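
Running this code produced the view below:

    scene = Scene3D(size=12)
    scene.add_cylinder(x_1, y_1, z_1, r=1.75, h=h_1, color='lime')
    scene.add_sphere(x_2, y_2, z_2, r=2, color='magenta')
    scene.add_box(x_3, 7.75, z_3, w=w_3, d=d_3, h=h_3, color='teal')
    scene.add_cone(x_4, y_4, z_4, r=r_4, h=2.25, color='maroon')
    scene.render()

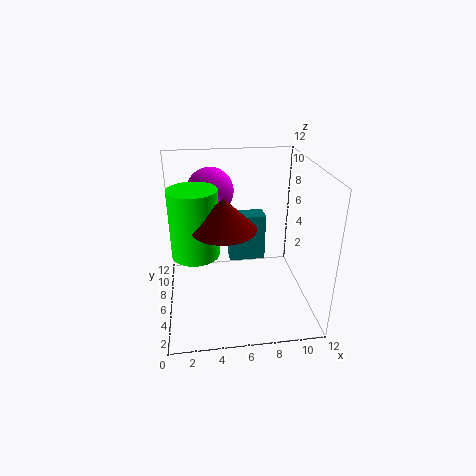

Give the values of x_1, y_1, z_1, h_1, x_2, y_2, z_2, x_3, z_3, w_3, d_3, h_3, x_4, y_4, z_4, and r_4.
x_1 = 2.5; y_1 = 3.5; z_1 = 6.25; h_1 = 5; x_2 = 4; y_2 = 8.75; z_2 = 9.25; x_3 = 5.5; z_3 = 2.75; w_3 = 3.25; d_3 = 1.75; h_3 = 4.25; x_4 = 4.5; y_4 = 2.25; z_4 = 8.75; r_4 = 2.25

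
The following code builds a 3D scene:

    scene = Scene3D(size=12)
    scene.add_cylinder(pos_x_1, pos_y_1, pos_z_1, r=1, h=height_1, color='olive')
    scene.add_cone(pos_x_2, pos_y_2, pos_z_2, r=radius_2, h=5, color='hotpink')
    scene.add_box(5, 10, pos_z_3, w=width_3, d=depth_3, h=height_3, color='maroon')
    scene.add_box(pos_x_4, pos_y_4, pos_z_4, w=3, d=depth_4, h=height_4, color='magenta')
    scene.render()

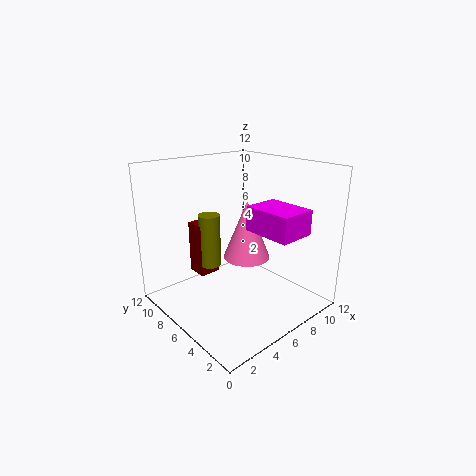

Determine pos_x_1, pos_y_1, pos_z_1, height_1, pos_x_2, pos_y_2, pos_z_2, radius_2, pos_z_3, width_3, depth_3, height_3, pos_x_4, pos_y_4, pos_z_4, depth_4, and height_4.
pos_x_1 = 6
pos_y_1 = 10
pos_z_1 = 2
height_1 = 5
pos_x_2 = 7
pos_y_2 = 6
pos_z_2 = 4
radius_2 = 2
pos_z_3 = 1
width_3 = 2
depth_3 = 2
height_3 = 5
pos_x_4 = 6
pos_y_4 = 1
pos_z_4 = 7
depth_4 = 4
height_4 = 2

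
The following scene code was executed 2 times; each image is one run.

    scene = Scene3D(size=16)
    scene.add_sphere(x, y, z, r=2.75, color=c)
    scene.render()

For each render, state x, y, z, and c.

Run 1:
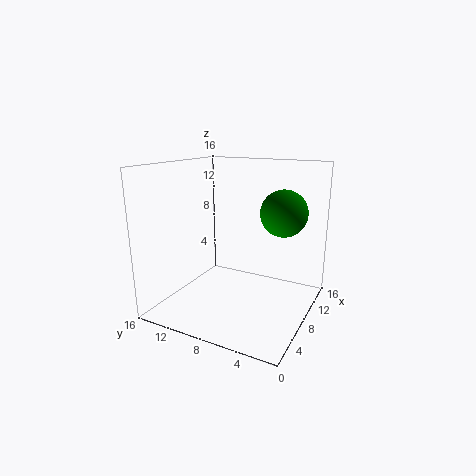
x = 12.25, y = 4.25, z = 10.25, c = 'green'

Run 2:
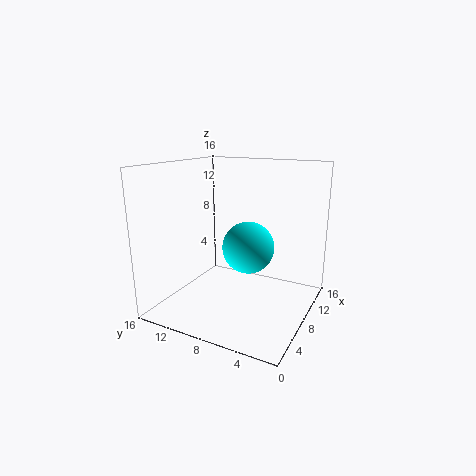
x = 7, y = 6.25, z = 7.5, c = 'cyan'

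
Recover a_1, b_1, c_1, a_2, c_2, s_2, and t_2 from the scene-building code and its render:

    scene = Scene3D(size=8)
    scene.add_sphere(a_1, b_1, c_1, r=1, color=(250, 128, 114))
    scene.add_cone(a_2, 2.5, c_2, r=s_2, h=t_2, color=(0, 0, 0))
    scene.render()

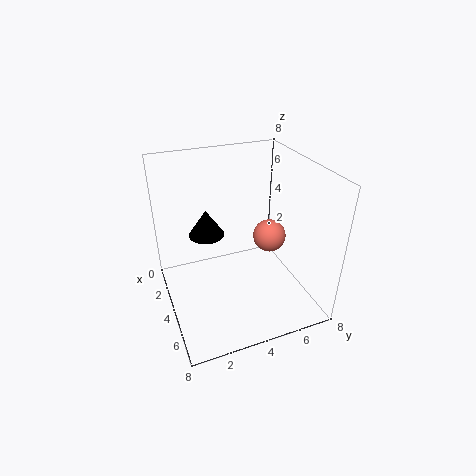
a_1 = 3
b_1 = 6.5
c_1 = 3
a_2 = 3
c_2 = 4
s_2 = 1
t_2 = 1.5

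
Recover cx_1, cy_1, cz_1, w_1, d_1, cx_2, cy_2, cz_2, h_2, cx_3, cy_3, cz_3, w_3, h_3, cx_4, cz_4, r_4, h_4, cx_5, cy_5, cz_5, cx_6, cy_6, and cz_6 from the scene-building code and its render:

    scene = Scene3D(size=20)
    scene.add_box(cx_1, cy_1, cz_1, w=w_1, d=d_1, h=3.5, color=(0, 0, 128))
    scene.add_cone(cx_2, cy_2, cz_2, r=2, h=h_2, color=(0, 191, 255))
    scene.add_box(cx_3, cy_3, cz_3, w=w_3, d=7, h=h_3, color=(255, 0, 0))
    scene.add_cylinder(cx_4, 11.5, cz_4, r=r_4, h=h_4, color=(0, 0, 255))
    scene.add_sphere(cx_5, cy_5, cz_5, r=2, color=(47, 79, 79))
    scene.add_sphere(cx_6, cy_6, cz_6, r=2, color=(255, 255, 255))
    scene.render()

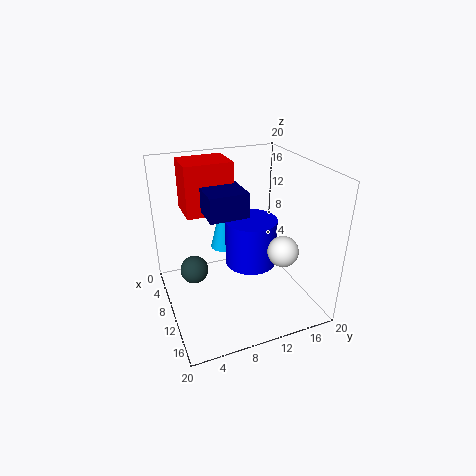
cx_1 = 4; cy_1 = 6; cz_1 = 13; w_1 = 6.5; d_1 = 5.5; cx_2 = 5.5; cy_2 = 9.5; cz_2 = 6.5; h_2 = 8; cx_3 = 0.5; cy_3 = 4; cz_3 = 12; w_3 = 5.5; h_3 = 7.5; cx_4 = 11; cz_4 = 6.5; r_4 = 3.5; h_4 = 6.5; cx_5 = 8; cy_5 = 4; cz_5 = 5; cx_6 = 15.5; cy_6 = 14; cz_6 = 10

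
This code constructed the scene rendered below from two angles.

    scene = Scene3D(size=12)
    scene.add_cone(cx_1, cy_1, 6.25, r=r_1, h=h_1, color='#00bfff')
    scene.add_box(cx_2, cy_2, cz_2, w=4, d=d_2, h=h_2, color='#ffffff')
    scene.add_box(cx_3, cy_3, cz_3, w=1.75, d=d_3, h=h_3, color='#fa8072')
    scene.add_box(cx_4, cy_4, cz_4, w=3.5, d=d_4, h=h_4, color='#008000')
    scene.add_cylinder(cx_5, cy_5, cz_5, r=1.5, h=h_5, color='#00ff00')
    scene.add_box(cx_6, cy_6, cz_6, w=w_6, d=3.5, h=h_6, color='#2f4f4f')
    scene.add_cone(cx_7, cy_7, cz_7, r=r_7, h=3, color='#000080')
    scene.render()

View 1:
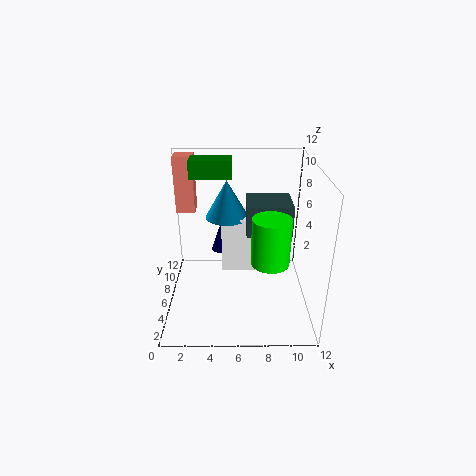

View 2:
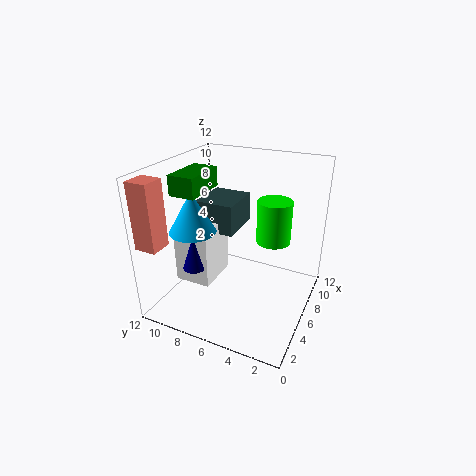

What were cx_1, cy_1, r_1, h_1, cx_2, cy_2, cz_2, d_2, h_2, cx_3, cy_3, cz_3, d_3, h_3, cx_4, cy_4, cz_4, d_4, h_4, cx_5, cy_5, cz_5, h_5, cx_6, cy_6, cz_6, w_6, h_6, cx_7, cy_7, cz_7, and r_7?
cx_1 = 5
cy_1 = 9.75
r_1 = 2
h_1 = 3.5
cx_2 = 4.5
cy_2 = 8.25
cz_2 = 1.25
d_2 = 3.25
h_2 = 5.25
cx_3 = 0.25
cy_3 = 10
cz_3 = 6.5
d_3 = 1.75
h_3 = 5.25
cx_4 = 2
cy_4 = 7.5
cz_4 = 10.5
d_4 = 2
h_4 = 1.5
cx_5 = 8.5
cy_5 = 3.75
cz_5 = 5
h_5 = 3.75
cx_6 = 6.75
cy_6 = 7
cz_6 = 5.5
w_6 = 4
h_6 = 2.75
cx_7 = 4.5
cy_7 = 9.5
cz_7 = 3
r_7 = 1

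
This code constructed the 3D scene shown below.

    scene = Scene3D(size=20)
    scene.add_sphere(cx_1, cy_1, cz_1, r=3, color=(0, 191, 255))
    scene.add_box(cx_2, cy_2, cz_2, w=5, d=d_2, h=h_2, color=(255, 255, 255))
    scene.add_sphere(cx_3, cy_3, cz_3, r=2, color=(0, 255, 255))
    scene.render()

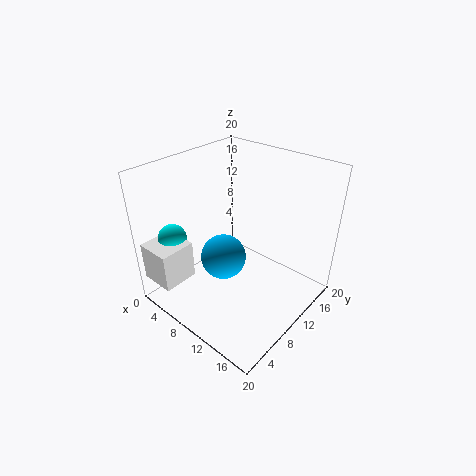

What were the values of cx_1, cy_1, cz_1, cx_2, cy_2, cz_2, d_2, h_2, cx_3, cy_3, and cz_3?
cx_1 = 10; cy_1 = 7; cz_1 = 8.5; cx_2 = 0.5; cy_2 = 0.5; cz_2 = 4; d_2 = 5; h_2 = 5.5; cx_3 = 2.5; cy_3 = 4.5; cz_3 = 9.5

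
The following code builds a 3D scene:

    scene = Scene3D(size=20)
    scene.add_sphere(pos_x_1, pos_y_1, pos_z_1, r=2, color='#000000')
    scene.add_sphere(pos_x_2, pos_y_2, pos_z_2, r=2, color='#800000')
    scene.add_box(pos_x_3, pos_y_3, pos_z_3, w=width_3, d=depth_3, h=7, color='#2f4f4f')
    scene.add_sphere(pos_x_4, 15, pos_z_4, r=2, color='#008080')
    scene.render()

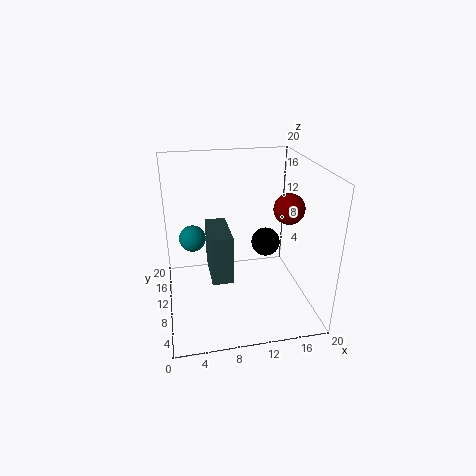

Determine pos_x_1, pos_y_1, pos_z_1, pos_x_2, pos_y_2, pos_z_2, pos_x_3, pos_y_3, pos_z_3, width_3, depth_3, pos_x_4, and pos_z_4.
pos_x_1 = 14
pos_y_1 = 10
pos_z_1 = 9
pos_x_2 = 16
pos_y_2 = 7
pos_z_2 = 15
pos_x_3 = 6
pos_y_3 = 8
pos_z_3 = 4
width_3 = 3
depth_3 = 7
pos_x_4 = 4
pos_z_4 = 8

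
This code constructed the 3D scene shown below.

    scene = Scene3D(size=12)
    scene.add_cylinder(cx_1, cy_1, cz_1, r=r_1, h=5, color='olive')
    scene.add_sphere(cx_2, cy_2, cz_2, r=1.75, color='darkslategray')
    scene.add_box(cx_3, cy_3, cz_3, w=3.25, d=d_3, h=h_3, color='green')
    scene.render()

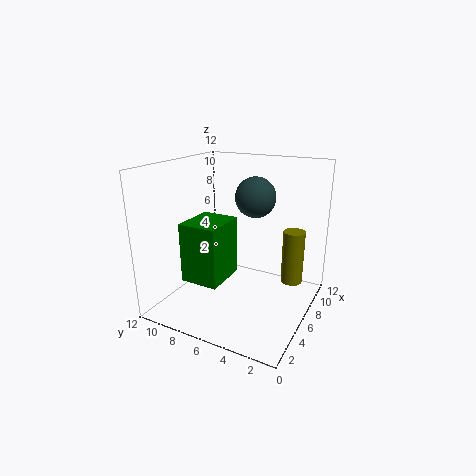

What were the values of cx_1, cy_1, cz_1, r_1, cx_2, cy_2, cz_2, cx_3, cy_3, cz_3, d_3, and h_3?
cx_1 = 10.25, cy_1 = 2.5, cz_1 = 0.75, r_1 = 1, cx_2 = 8.25, cy_2 = 5.5, cz_2 = 9, cx_3 = 0.25, cy_3 = 4.75, cz_3 = 4.5, d_3 = 2.75, h_3 = 4.25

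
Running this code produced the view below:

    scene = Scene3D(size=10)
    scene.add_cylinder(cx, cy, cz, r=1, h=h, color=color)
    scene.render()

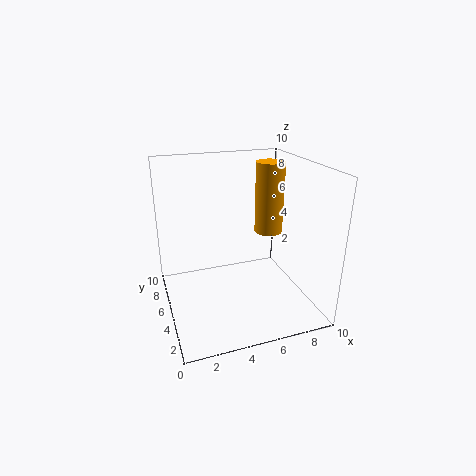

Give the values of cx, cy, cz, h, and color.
cx = 7.5
cy = 5.5
cz = 5
h = 5
color = 'orange'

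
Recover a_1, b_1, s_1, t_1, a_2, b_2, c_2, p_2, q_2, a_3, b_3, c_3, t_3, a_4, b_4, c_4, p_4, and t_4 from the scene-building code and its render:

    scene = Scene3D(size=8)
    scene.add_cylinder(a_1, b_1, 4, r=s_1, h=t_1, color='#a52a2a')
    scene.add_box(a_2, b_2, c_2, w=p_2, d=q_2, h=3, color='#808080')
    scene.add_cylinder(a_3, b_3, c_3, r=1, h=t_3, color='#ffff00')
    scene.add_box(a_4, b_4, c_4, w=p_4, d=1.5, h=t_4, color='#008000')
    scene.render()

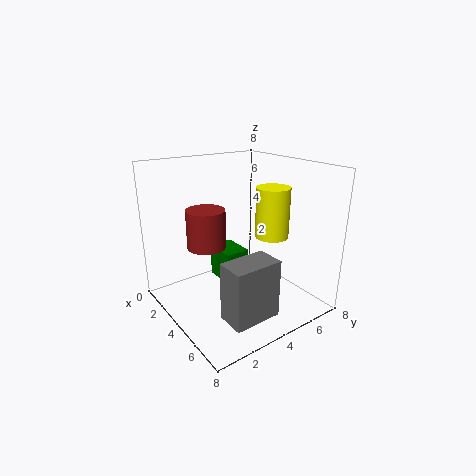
a_1 = 4
b_1 = 2
s_1 = 1
t_1 = 2
a_2 = 6
b_2 = 1.5
c_2 = 1
p_2 = 1.5
q_2 = 2.5
a_3 = 4
b_3 = 6.5
c_3 = 3.5
t_3 = 3
a_4 = 1
b_4 = 4
c_4 = 0.5
p_4 = 2
t_4 = 2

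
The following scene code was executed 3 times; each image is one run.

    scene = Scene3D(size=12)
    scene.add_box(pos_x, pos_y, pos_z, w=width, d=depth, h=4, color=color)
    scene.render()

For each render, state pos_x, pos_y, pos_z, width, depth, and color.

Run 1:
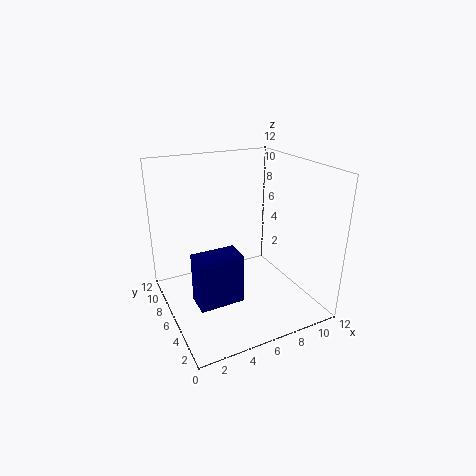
pos_x = 1.5, pos_y = 3, pos_z = 2, width = 3.5, depth = 2, color = 'navy'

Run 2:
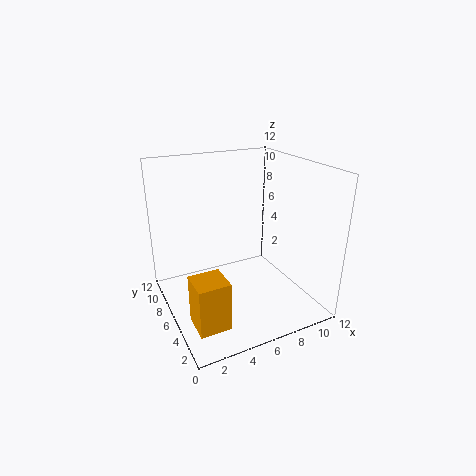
pos_x = 1, pos_y = 2, pos_z = 0.5, width = 2.5, depth = 2.5, color = 'orange'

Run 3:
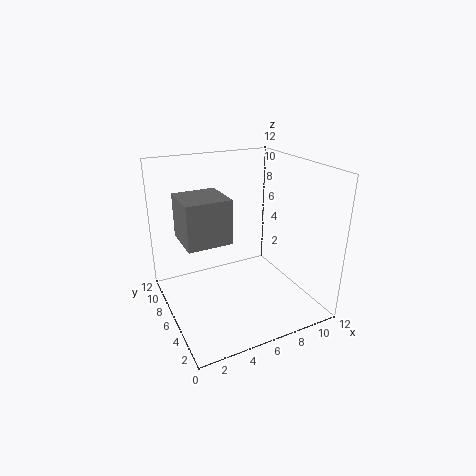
pos_x = 2, pos_y = 7, pos_z = 5, width = 4, depth = 4, color = 'gray'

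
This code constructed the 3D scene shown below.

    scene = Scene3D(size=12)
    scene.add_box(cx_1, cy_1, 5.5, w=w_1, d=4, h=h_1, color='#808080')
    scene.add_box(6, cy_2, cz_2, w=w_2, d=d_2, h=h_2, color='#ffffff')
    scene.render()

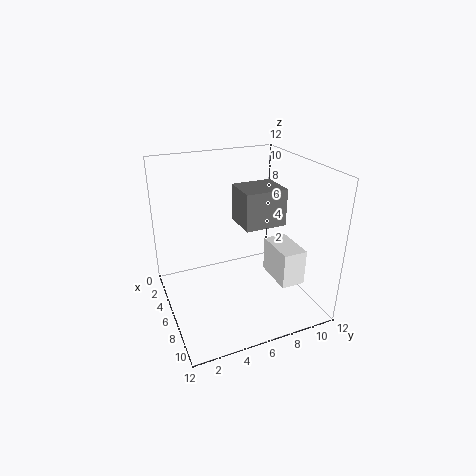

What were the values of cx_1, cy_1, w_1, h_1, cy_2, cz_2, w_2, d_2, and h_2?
cx_1 = 1, cy_1 = 7.5, w_1 = 3.5, h_1 = 3.5, cy_2 = 8.5, cz_2 = 2.5, w_2 = 3.5, d_2 = 2, h_2 = 3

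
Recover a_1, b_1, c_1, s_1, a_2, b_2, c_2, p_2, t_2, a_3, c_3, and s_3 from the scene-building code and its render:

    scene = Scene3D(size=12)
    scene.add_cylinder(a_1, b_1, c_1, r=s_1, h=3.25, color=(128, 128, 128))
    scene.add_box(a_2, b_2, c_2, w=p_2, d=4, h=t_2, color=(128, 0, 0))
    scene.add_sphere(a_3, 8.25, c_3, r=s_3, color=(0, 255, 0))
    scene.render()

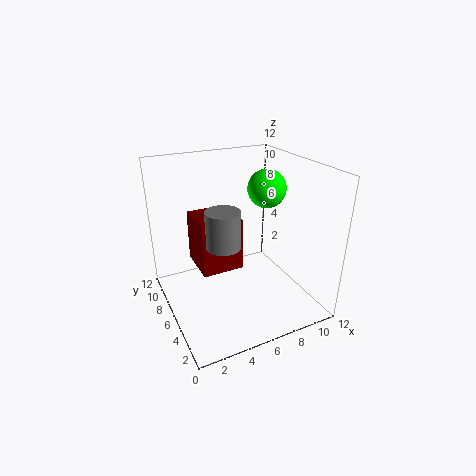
a_1 = 5
b_1 = 6.75
c_1 = 5
s_1 = 1.5
a_2 = 3.25
b_2 = 7
c_2 = 2.25
p_2 = 3.75
t_2 = 4.75
a_3 = 10
c_3 = 9
s_3 = 1.75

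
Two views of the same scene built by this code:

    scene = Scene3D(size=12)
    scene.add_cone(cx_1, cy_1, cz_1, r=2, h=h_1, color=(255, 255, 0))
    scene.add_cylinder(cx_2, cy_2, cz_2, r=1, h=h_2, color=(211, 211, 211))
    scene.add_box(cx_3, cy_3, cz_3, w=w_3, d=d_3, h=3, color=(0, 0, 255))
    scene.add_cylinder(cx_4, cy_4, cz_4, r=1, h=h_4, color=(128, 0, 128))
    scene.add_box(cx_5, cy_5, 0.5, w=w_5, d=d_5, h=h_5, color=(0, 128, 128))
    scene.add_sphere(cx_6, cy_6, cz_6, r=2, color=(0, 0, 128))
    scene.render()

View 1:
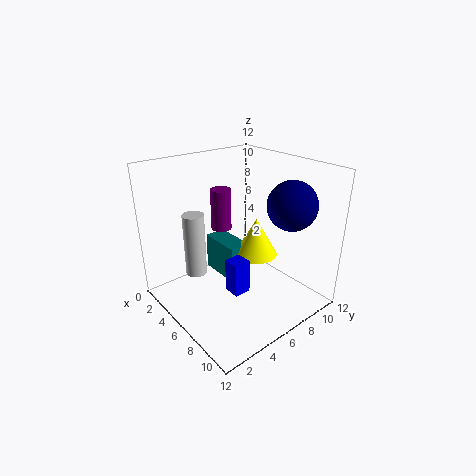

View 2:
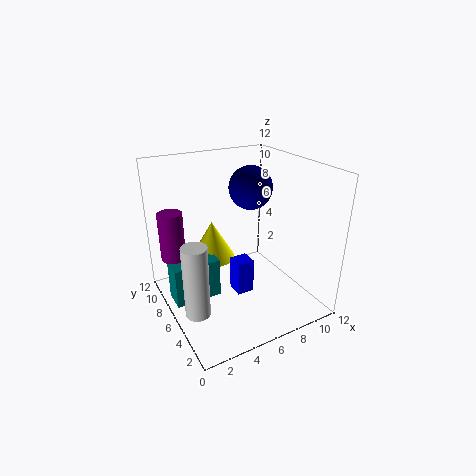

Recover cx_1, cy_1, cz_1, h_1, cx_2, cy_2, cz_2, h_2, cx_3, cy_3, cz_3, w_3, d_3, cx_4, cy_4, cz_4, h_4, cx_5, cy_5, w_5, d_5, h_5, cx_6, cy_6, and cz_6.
cx_1 = 5; cy_1 = 9; cz_1 = 3; h_1 = 3.5; cx_2 = 1.5; cy_2 = 4.5; cz_2 = 1; h_2 = 6; cx_3 = 5.5; cy_3 = 5; cz_3 = 1; w_3 = 1.5; d_3 = 1.5; cx_4 = 1; cy_4 = 8; cz_4 = 4.5; h_4 = 4; cx_5 = 0.5; cy_5 = 6.5; w_5 = 4; d_5 = 2; h_5 = 3.5; cx_6 = 9; cy_6 = 9; cz_6 = 9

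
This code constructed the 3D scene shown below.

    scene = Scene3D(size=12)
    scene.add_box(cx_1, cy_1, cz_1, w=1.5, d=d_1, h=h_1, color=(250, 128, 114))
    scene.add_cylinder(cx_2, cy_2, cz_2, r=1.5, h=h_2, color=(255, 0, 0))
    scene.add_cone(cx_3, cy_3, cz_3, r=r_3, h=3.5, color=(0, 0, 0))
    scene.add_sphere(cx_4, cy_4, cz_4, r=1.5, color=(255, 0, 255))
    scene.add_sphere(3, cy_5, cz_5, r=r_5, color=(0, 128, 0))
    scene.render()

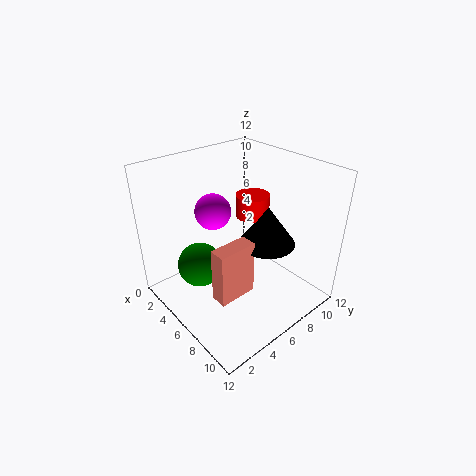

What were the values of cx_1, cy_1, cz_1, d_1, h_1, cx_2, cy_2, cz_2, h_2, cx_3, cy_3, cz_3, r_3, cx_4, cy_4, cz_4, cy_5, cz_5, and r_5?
cx_1 = 5.5, cy_1 = 3.5, cz_1 = 0.5, d_1 = 3.5, h_1 = 5, cx_2 = 4.5, cy_2 = 9, cz_2 = 6.5, h_2 = 2, cx_3 = 6.5, cy_3 = 9, cz_3 = 4.5, r_3 = 2.5, cx_4 = 4, cy_4 = 5, cz_4 = 8, cy_5 = 4, cz_5 = 2.5, r_5 = 2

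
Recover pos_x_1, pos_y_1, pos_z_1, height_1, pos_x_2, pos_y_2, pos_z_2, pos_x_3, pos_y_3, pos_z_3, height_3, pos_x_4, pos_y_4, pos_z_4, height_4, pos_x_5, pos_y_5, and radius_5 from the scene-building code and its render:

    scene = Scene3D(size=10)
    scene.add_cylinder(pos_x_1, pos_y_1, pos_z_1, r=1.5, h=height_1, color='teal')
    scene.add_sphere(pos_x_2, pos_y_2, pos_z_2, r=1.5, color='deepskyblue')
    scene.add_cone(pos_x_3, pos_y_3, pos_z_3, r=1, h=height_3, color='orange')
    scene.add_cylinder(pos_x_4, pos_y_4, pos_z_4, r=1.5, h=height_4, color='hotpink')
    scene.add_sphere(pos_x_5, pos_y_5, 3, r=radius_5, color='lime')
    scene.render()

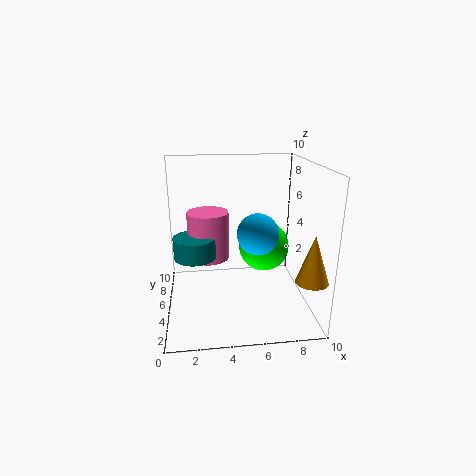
pos_x_1 = 2, pos_y_1 = 5.5, pos_z_1 = 3.5, height_1 = 1.5, pos_x_2 = 6.5, pos_y_2 = 5.5, pos_z_2 = 5, pos_x_3 = 9, pos_y_3 = 1, pos_z_3 = 3.5, height_3 = 3, pos_x_4 = 3, pos_y_4 = 6.5, pos_z_4 = 3, height_4 = 3.5, pos_x_5 = 7.5, pos_y_5 = 8, radius_5 = 2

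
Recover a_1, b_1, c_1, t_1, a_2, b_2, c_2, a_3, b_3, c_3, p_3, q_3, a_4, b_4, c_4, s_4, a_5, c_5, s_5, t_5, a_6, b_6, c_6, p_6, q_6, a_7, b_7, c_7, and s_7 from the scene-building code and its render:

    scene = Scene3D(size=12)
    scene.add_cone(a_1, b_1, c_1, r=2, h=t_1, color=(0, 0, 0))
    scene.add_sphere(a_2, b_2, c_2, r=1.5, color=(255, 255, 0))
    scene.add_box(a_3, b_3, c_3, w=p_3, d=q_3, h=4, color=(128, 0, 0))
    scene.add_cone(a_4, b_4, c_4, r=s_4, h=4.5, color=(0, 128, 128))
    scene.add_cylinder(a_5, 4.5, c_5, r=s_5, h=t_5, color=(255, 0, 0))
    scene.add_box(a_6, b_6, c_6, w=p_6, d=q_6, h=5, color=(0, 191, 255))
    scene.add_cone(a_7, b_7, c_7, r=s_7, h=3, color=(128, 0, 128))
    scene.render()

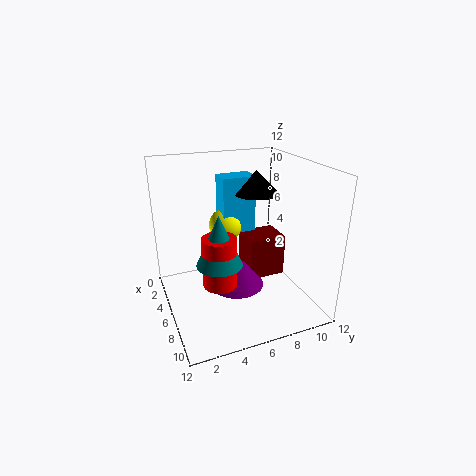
a_1 = 4; b_1 = 8.5; c_1 = 9; t_1 = 2; a_2 = 3; b_2 = 6; c_2 = 6; a_3 = 1.5; b_3 = 8; c_3 = 0.5; p_3 = 3; q_3 = 3.5; a_4 = 5.5; b_4 = 4.5; c_4 = 3.5; s_4 = 2; a_5 = 5.5; c_5 = 1.5; s_5 = 1.5; t_5 = 4.5; a_6 = 2; b_6 = 5.5; c_6 = 5.5; p_6 = 2; q_6 = 3; a_7 = 4.5; b_7 = 6.5; c_7 = 0.5; s_7 = 2.5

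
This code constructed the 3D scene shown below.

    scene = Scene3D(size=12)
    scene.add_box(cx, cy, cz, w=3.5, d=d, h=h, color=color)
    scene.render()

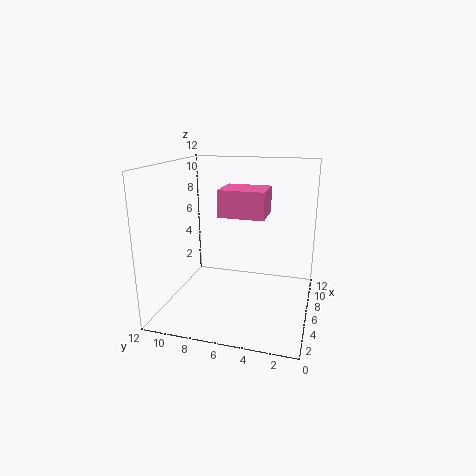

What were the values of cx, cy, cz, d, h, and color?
cx = 8
cy = 4.25
cz = 7
d = 4.25
h = 2.5
color = 'hotpink'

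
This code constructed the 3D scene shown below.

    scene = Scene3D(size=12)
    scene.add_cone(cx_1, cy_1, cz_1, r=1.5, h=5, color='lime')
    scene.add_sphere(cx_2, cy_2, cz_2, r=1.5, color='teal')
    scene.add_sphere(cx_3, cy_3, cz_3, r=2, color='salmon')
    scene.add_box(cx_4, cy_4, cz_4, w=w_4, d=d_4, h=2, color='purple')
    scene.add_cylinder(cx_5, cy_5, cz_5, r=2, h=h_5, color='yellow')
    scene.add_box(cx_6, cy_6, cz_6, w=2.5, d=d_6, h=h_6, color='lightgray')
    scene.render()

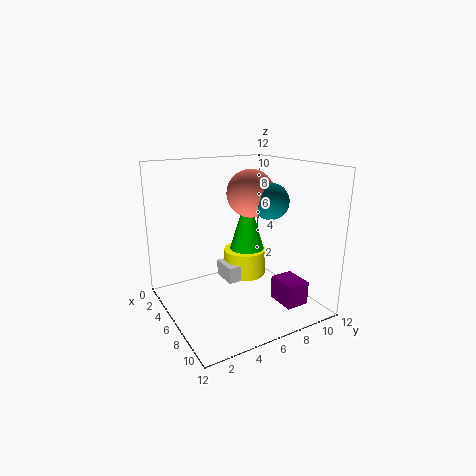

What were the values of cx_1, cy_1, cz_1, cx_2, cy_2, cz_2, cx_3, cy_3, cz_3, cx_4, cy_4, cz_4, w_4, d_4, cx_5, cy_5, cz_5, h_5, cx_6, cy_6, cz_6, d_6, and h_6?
cx_1 = 5
cy_1 = 7.5
cz_1 = 4.5
cx_2 = 7
cy_2 = 8.5
cz_2 = 9
cx_3 = 5.5
cy_3 = 7.5
cz_3 = 9.5
cx_4 = 7.5
cy_4 = 8.5
cz_4 = 0.5
w_4 = 2.5
d_4 = 2
cx_5 = 3
cy_5 = 8.5
cz_5 = 1
h_5 = 2.5
cx_6 = 2
cy_6 = 6
cz_6 = 1
d_6 = 2.5
h_6 = 1.5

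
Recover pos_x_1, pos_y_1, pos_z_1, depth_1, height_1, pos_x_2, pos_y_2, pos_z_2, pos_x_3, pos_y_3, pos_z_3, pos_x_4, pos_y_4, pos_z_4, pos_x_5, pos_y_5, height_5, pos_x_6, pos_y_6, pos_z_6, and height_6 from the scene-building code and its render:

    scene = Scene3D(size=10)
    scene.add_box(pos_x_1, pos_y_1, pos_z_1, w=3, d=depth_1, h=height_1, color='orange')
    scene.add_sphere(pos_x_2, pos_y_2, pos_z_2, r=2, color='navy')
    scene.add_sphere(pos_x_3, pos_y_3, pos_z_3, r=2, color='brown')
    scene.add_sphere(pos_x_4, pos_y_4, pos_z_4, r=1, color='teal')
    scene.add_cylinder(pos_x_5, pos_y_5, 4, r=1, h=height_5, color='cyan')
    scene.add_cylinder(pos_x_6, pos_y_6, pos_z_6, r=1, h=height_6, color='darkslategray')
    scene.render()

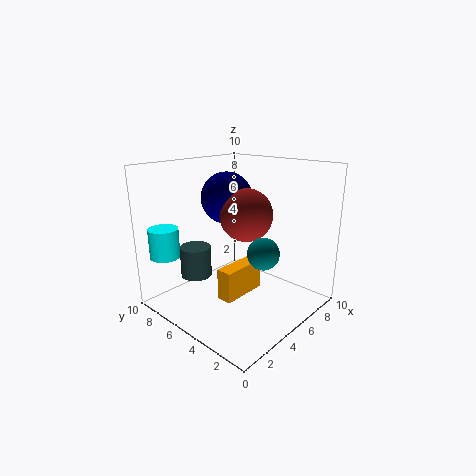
pos_x_1 = 2; pos_y_1 = 3; pos_z_1 = 2; depth_1 = 1; height_1 = 2; pos_x_2 = 7; pos_y_2 = 8; pos_z_2 = 7; pos_x_3 = 7; pos_y_3 = 6; pos_z_3 = 6; pos_x_4 = 4; pos_y_4 = 2; pos_z_4 = 5; pos_x_5 = 1; pos_y_5 = 8; height_5 = 2; pos_x_6 = 2; pos_y_6 = 6; pos_z_6 = 3; height_6 = 2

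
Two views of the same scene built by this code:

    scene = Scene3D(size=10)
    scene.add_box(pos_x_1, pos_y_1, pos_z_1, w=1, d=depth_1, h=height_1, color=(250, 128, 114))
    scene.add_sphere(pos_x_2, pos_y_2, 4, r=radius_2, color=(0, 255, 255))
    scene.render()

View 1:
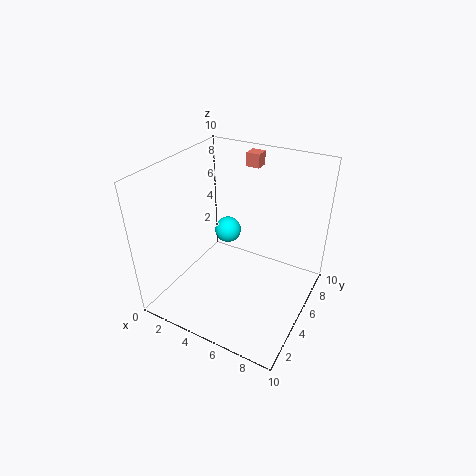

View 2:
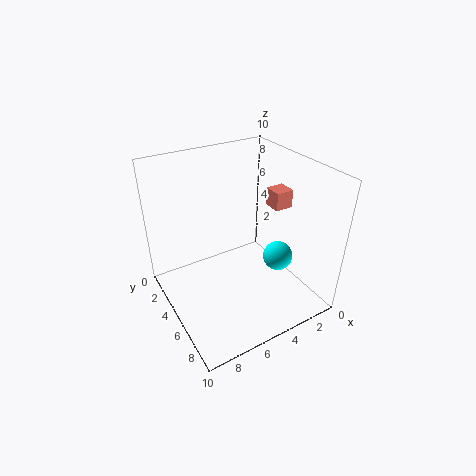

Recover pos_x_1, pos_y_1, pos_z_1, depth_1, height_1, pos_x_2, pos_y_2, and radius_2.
pos_x_1 = 4
pos_y_1 = 8
pos_z_1 = 9
depth_1 = 1
height_1 = 1
pos_x_2 = 3
pos_y_2 = 7
radius_2 = 1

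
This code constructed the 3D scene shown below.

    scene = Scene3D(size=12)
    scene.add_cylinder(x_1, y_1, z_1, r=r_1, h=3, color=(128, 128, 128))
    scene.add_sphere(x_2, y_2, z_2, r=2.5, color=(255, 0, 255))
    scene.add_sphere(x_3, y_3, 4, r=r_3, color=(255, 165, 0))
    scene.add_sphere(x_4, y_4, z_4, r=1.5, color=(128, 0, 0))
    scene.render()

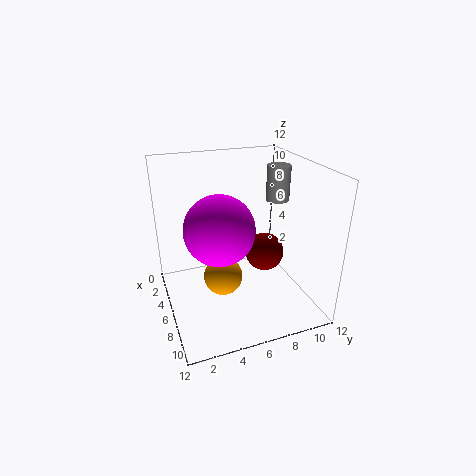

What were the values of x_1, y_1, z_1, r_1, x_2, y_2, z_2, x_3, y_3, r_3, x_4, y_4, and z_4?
x_1 = 5, y_1 = 10, z_1 = 8.5, r_1 = 1, x_2 = 9, y_2 = 3.5, z_2 = 8.5, x_3 = 8, y_3 = 4, r_3 = 1.5, x_4 = 8, y_4 = 7.5, z_4 = 5.5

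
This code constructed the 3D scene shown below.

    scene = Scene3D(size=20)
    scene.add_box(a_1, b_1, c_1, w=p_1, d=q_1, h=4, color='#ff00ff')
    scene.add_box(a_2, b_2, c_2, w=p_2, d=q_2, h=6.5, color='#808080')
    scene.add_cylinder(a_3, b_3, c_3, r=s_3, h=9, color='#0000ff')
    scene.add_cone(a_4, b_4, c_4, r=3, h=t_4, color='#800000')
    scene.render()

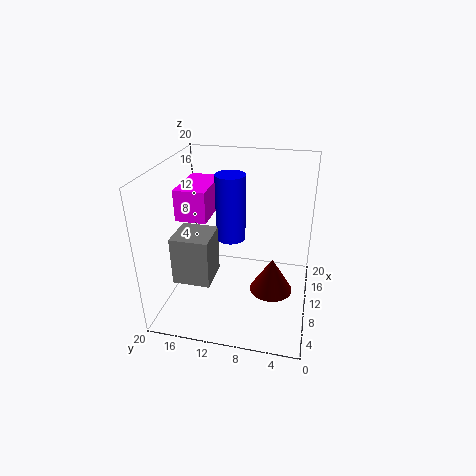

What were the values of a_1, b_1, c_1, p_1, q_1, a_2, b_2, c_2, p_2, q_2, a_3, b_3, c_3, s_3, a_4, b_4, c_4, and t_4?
a_1 = 5.5; b_1 = 13; c_1 = 14; p_1 = 7; q_1 = 4; a_2 = 4; b_2 = 12.5; c_2 = 5.5; p_2 = 5; q_2 = 5; a_3 = 10; b_3 = 11; c_3 = 10; s_3 = 2; a_4 = 9.5; b_4 = 5; c_4 = 2.5; t_4 = 5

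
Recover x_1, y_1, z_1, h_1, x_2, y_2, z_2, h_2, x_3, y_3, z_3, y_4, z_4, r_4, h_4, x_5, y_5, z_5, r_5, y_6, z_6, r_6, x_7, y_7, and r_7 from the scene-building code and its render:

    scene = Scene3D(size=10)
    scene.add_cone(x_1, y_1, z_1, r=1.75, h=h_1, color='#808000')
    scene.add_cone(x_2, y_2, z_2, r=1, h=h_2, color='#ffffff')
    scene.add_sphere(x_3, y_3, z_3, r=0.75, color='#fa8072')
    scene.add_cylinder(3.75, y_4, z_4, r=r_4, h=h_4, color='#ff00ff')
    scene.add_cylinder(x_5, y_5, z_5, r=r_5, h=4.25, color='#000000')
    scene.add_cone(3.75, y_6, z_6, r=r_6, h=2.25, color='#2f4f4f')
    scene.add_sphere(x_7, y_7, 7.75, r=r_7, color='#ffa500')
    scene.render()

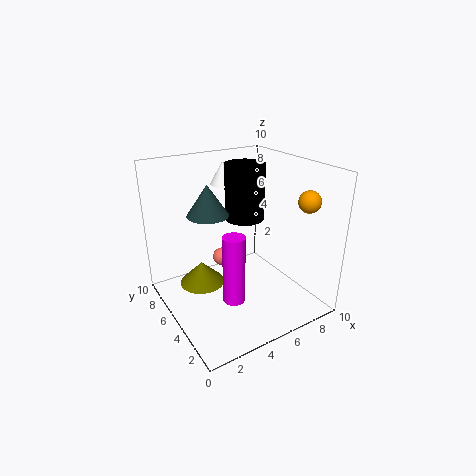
x_1 = 3.5, y_1 = 8, z_1 = 0.25, h_1 = 1.75, x_2 = 6, y_2 = 8.75, z_2 = 7.75, h_2 = 1.75, x_3 = 5.75, y_3 = 8.75, z_3 = 1.5, y_4 = 3.5, z_4 = 1.25, r_4 = 0.75, h_4 = 4.75, x_5 = 7, y_5 = 7.25, z_5 = 5.25, r_5 = 1.5, y_6 = 7, z_6 = 6.25, r_6 = 1.5, x_7 = 8.75, y_7 = 2.25, r_7 = 0.75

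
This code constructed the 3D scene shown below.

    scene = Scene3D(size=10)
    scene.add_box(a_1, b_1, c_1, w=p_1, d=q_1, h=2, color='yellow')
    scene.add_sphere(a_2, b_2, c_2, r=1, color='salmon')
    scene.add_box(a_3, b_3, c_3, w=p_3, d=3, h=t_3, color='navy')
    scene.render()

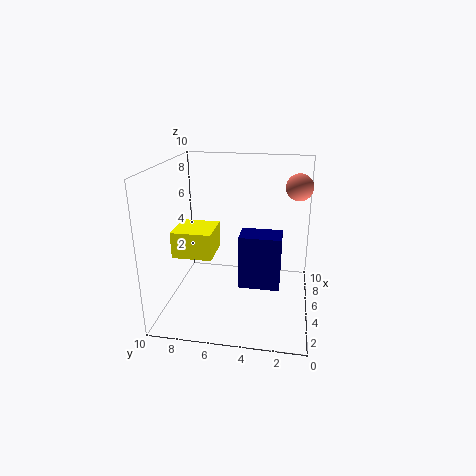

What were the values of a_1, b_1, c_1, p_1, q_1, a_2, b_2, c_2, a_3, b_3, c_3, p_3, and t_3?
a_1 = 5; b_1 = 7; c_1 = 3; p_1 = 3; q_1 = 3; a_2 = 8; b_2 = 1; c_2 = 8; a_3 = 5; b_3 = 2; c_3 = 1; p_3 = 2; t_3 = 4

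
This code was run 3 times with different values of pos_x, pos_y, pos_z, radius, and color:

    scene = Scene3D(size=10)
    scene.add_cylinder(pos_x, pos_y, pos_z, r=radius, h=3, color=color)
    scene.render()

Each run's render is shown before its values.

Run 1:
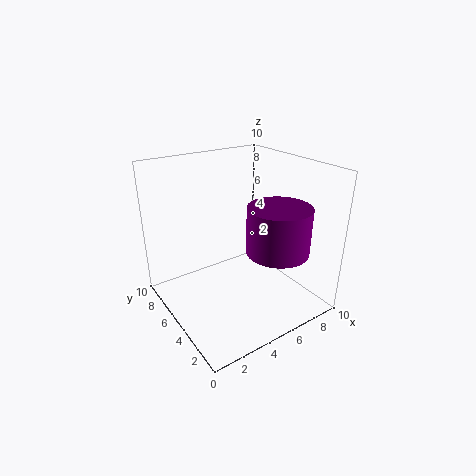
pos_x = 6, pos_y = 2, pos_z = 5, radius = 2, color = 'purple'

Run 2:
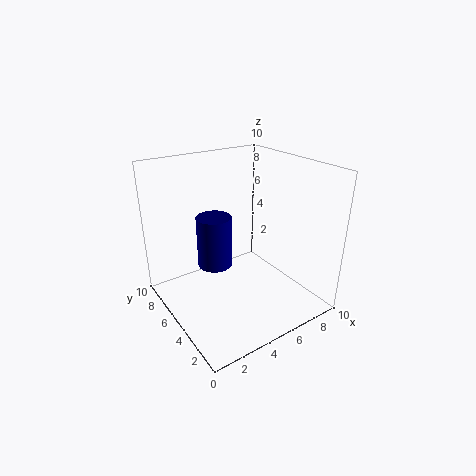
pos_x = 2, pos_y = 3, pos_z = 5, radius = 1, color = 'navy'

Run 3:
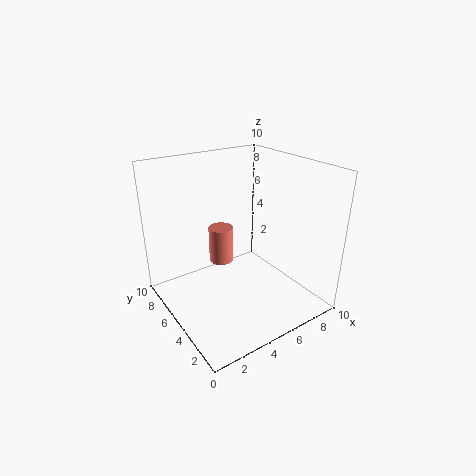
pos_x = 6, pos_y = 9, pos_z = 1, radius = 1, color = 'salmon'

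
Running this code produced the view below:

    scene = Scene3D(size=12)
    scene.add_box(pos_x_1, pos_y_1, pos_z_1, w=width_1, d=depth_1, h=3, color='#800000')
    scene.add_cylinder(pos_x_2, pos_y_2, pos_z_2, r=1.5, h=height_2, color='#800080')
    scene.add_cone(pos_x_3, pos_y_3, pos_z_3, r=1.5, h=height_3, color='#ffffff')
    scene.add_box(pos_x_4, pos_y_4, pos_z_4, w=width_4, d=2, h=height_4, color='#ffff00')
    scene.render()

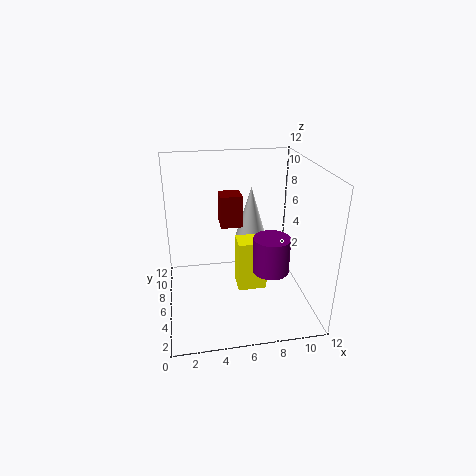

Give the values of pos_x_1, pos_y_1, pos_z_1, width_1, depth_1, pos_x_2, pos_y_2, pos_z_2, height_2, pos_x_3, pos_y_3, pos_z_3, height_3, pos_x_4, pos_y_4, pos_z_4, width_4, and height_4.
pos_x_1 = 5, pos_y_1 = 9, pos_z_1 = 5.5, width_1 = 2, depth_1 = 2, pos_x_2 = 8.5, pos_y_2 = 4.5, pos_z_2 = 3.5, height_2 = 3, pos_x_3 = 8, pos_y_3 = 10, pos_z_3 = 4, height_3 = 5, pos_x_4 = 6, pos_y_4 = 5.5, pos_z_4 = 1, width_4 = 2.5, height_4 = 4.5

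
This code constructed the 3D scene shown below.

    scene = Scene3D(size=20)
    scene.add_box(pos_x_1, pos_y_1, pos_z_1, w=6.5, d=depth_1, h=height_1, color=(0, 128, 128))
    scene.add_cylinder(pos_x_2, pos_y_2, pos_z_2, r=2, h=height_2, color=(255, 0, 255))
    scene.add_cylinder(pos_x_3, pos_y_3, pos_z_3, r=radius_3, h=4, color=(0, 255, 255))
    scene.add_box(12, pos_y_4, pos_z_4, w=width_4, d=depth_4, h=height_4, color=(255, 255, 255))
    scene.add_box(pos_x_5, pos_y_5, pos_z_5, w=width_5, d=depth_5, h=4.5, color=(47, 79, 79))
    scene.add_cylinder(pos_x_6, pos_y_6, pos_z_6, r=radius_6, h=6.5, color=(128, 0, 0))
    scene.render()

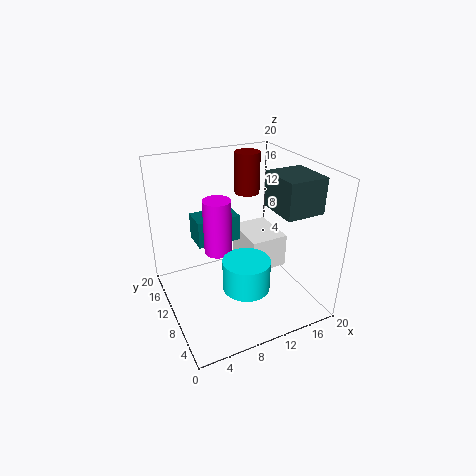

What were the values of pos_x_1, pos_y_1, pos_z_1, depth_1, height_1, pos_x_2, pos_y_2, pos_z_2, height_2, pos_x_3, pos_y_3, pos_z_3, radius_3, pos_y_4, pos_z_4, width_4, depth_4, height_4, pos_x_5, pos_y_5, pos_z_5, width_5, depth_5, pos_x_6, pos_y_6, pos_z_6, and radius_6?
pos_x_1 = 5.5, pos_y_1 = 13.5, pos_z_1 = 7.5, depth_1 = 4, height_1 = 4, pos_x_2 = 8, pos_y_2 = 12.5, pos_z_2 = 7, height_2 = 8, pos_x_3 = 8.5, pos_y_3 = 4.5, pos_z_3 = 6, radius_3 = 3, pos_y_4 = 9, pos_z_4 = 4, width_4 = 5.5, depth_4 = 7, height_4 = 5, pos_x_5 = 12.5, pos_y_5 = 2, pos_z_5 = 15.5, width_5 = 5, depth_5 = 5.5, pos_x_6 = 15.5, pos_y_6 = 18, pos_z_6 = 13, radius_6 = 2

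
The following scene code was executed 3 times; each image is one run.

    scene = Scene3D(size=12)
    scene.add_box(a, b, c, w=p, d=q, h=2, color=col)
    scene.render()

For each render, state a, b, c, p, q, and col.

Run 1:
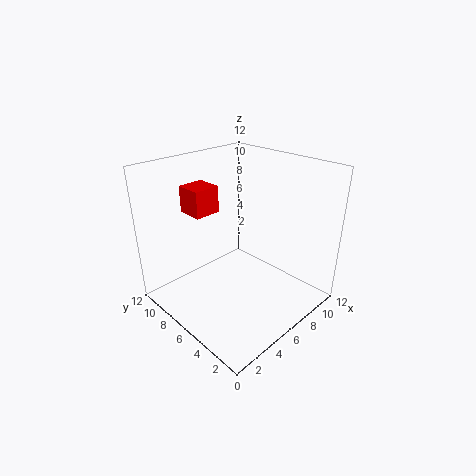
a = 2, b = 6, c = 9, p = 2, q = 2, col = 'red'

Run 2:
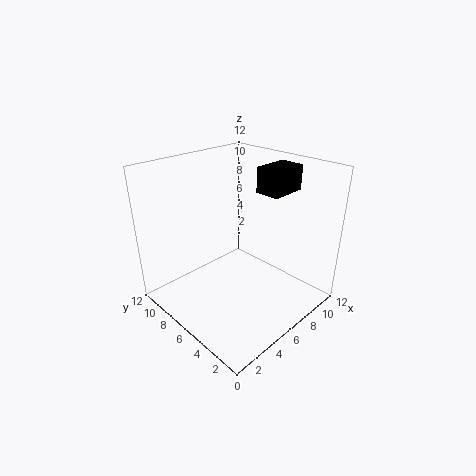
a = 7, b = 3, c = 10, p = 3, q = 2, col = 'black'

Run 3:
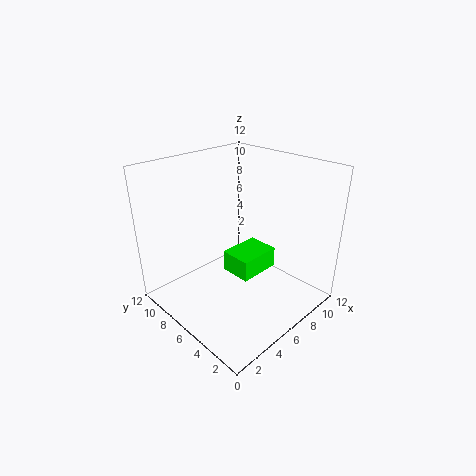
a = 7, b = 6, c = 1, p = 4, q = 3, col = 'lime'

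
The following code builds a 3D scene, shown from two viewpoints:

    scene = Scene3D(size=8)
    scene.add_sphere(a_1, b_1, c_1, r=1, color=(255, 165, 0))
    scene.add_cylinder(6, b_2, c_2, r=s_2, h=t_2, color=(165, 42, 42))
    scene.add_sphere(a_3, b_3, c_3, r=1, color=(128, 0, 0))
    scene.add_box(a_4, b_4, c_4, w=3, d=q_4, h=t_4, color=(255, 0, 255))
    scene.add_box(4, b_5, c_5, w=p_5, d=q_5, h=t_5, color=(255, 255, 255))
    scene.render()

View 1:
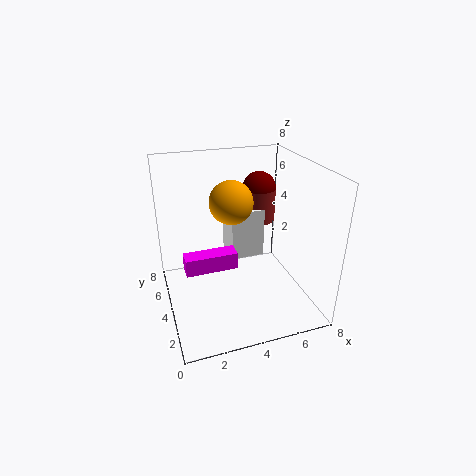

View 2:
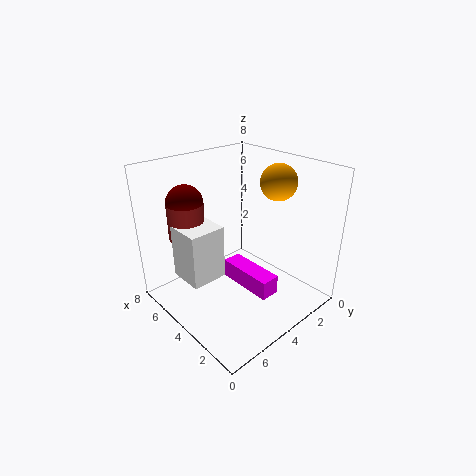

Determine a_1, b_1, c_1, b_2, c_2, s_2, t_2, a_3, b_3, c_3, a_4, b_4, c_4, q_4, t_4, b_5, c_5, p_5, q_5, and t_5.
a_1 = 3, b_1 = 2, c_1 = 7, b_2 = 6, c_2 = 4, s_2 = 1, t_2 = 2, a_3 = 6, b_3 = 6, c_3 = 6, a_4 = 1, b_4 = 4, c_4 = 2, q_4 = 1, t_4 = 1, b_5 = 5, c_5 = 2, p_5 = 2, q_5 = 2, t_5 = 3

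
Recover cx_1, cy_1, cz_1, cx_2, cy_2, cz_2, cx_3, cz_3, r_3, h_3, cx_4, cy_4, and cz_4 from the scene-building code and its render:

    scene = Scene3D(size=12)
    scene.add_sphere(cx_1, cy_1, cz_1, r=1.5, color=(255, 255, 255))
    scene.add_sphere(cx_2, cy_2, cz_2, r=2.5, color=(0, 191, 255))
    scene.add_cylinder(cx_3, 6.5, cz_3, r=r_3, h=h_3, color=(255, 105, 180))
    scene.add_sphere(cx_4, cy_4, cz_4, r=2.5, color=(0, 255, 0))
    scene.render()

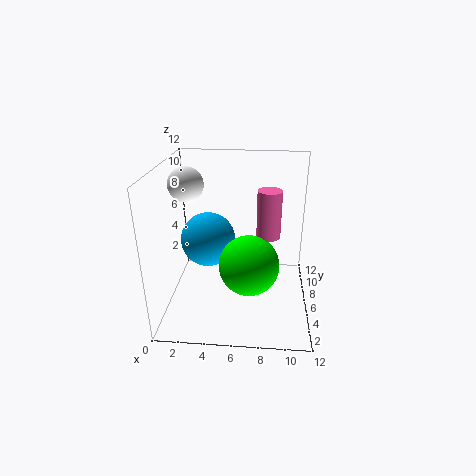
cx_1 = 1.5, cy_1 = 7.5, cz_1 = 10, cx_2 = 3, cy_2 = 8.5, cz_2 = 4.5, cx_3 = 8.5, cz_3 = 6, r_3 = 1, h_3 = 4, cx_4 = 7, cy_4 = 5, cz_4 = 4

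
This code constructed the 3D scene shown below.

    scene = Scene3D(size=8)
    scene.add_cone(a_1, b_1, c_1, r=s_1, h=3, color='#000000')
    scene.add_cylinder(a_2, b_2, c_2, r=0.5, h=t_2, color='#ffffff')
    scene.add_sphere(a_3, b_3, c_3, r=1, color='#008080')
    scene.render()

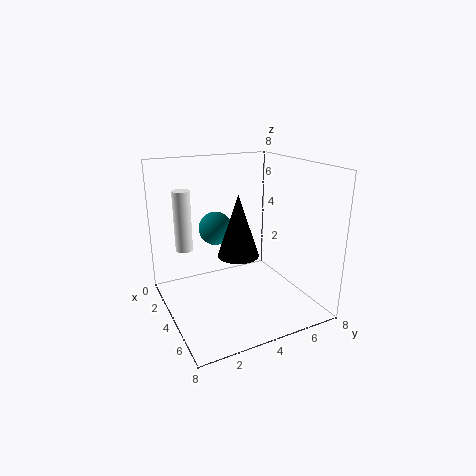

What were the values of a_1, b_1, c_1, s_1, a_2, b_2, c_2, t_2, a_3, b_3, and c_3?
a_1 = 6
b_1 = 3
c_1 = 4
s_1 = 1
a_2 = 2
b_2 = 1.5
c_2 = 3
t_2 = 3.5
a_3 = 2
b_3 = 3.5
c_3 = 4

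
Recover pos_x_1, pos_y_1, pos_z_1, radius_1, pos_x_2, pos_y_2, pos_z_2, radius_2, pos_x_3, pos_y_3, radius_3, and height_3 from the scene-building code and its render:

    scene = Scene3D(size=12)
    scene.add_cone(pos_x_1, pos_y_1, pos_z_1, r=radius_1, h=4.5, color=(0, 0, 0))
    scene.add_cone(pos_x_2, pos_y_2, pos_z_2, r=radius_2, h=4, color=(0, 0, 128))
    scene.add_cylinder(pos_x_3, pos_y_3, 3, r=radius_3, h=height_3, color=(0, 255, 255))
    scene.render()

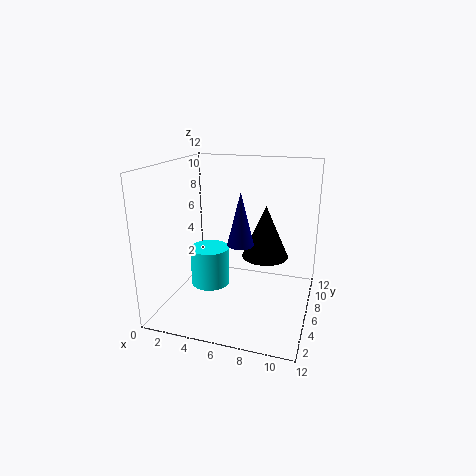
pos_x_1 = 8
pos_y_1 = 7.5
pos_z_1 = 4
radius_1 = 2
pos_x_2 = 7
pos_y_2 = 3.5
pos_z_2 = 6.5
radius_2 = 1
pos_x_3 = 4.5
pos_y_3 = 3.5
radius_3 = 1.5
height_3 = 3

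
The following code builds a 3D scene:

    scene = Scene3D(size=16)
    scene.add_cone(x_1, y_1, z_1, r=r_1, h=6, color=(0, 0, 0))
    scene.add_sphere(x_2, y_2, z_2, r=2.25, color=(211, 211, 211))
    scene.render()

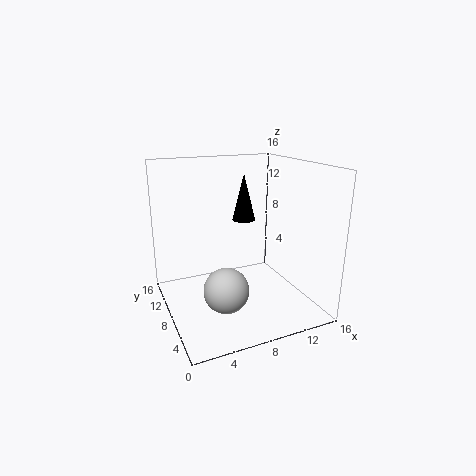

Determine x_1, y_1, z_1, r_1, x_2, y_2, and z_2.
x_1 = 11.5
y_1 = 14
z_1 = 8
r_1 = 1.5
x_2 = 4.75
y_2 = 3.5
z_2 = 4.5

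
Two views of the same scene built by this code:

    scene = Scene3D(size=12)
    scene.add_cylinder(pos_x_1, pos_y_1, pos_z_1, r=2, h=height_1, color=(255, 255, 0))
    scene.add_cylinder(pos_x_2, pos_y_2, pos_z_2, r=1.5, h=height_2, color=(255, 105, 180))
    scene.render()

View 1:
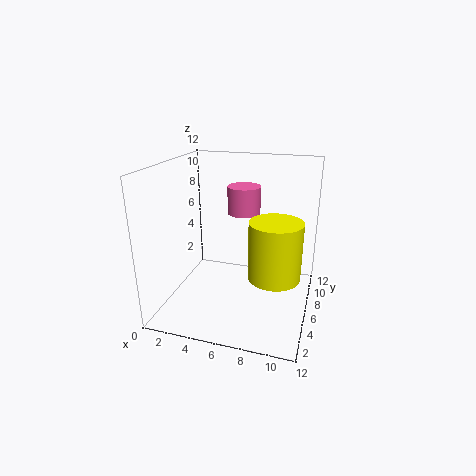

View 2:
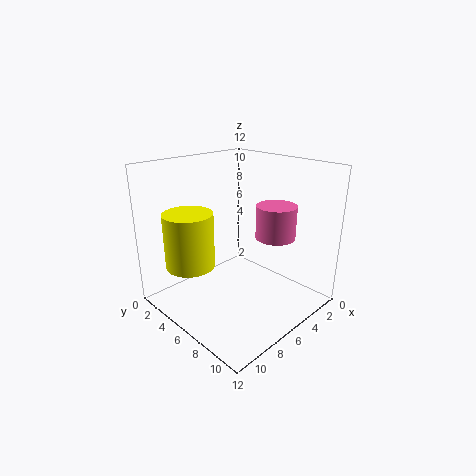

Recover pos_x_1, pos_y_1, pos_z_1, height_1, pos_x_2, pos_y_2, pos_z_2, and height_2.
pos_x_1 = 9.5
pos_y_1 = 4
pos_z_1 = 4
height_1 = 4.5
pos_x_2 = 5.5
pos_y_2 = 9.5
pos_z_2 = 7
height_2 = 2.5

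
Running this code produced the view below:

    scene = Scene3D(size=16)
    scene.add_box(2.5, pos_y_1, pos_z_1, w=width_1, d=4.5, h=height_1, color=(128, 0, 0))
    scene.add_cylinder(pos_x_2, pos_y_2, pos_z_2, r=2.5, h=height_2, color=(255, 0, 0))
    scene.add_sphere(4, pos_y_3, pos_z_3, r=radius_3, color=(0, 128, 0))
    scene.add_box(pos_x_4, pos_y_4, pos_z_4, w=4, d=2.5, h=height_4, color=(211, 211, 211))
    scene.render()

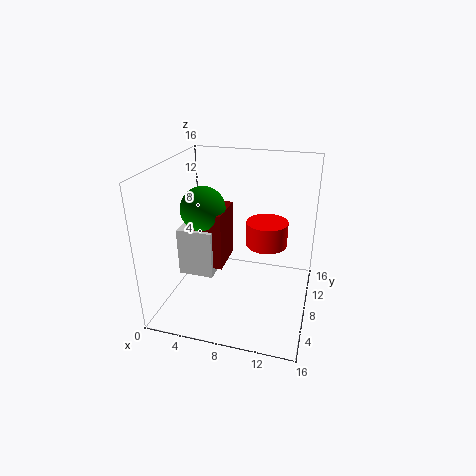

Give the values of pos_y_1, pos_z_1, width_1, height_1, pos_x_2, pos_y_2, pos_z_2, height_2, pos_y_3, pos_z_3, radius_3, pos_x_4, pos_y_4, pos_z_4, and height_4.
pos_y_1 = 6.5; pos_z_1 = 4.5; width_1 = 4; height_1 = 6.5; pos_x_2 = 10.5; pos_y_2 = 12; pos_z_2 = 5.5; height_2 = 3; pos_y_3 = 8; pos_z_3 = 11; radius_3 = 2.5; pos_x_4 = 1.5; pos_y_4 = 6; pos_z_4 = 3.5; height_4 = 5.5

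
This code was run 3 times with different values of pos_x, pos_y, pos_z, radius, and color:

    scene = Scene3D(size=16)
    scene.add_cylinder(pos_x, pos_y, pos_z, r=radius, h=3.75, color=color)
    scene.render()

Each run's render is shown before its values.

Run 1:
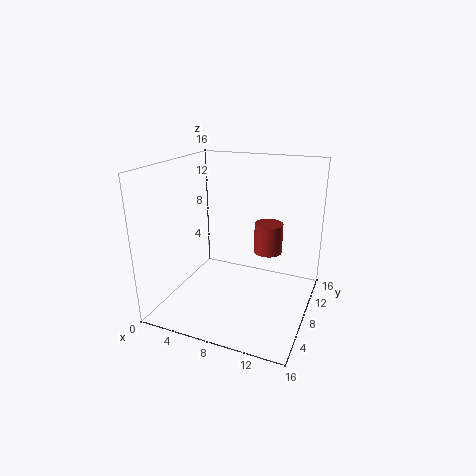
pos_x = 10, pos_y = 13, pos_z = 4.5, radius = 1.75, color = 'brown'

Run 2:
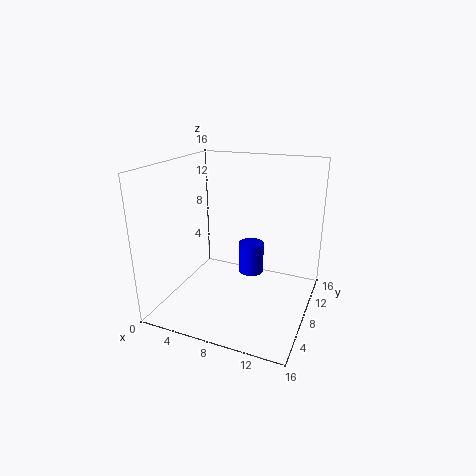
pos_x = 8.5, pos_y = 11, pos_z = 2.5, radius = 1.5, color = 'blue'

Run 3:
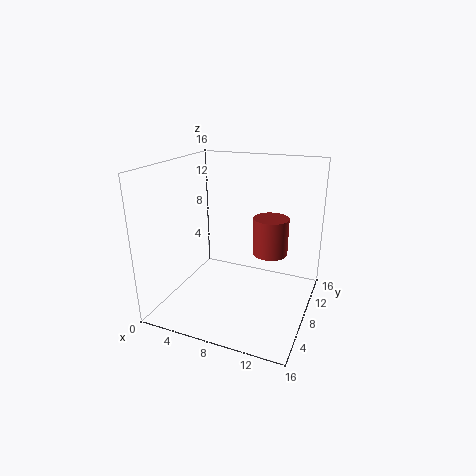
pos_x = 12.25, pos_y = 6.25, pos_z = 7.75, radius = 1.75, color = 'brown'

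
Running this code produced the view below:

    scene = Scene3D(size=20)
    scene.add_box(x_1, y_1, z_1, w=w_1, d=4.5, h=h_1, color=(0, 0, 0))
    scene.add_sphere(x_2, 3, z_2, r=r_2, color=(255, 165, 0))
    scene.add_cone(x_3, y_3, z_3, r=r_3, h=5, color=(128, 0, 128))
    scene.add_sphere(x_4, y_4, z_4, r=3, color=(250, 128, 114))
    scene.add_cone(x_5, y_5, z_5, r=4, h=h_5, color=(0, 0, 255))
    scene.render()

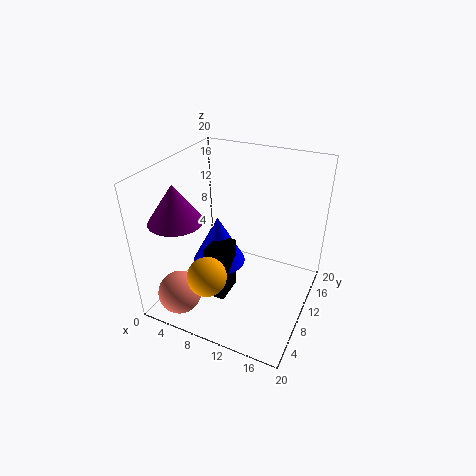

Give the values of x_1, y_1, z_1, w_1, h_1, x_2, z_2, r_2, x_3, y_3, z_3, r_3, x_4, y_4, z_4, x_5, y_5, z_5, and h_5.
x_1 = 6; y_1 = 7; z_1 = 0.5; w_1 = 3; h_1 = 8; x_2 = 9; z_2 = 8; r_2 = 2.5; x_3 = 4; y_3 = 4.5; z_3 = 14; r_3 = 3.5; x_4 = 4; y_4 = 3.5; z_4 = 3; x_5 = 6; y_5 = 11.5; z_5 = 4; h_5 = 7.5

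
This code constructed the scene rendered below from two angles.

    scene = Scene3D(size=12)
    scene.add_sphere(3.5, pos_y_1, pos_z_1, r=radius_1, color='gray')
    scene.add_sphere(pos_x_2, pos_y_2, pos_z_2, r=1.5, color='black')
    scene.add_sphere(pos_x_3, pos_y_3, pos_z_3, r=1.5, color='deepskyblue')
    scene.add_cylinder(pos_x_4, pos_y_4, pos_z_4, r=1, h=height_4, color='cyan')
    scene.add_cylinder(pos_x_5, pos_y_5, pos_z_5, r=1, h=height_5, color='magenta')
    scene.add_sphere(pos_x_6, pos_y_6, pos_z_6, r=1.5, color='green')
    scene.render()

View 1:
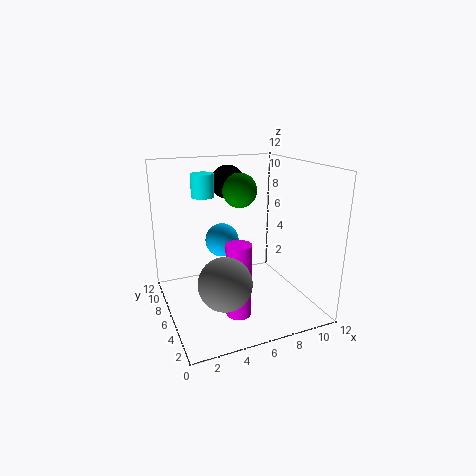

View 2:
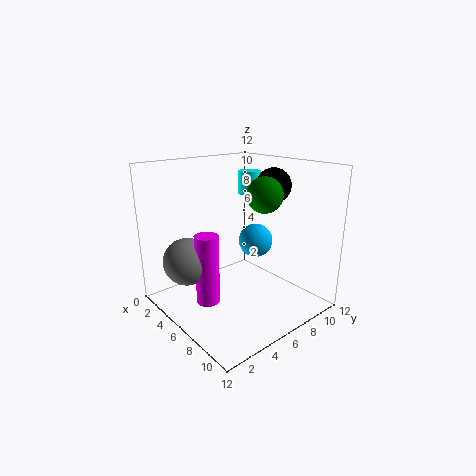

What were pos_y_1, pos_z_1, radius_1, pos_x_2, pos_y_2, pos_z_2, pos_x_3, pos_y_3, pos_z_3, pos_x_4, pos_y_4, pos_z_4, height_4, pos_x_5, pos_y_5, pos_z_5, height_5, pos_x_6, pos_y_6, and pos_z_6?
pos_y_1 = 2.5; pos_z_1 = 4; radius_1 = 2; pos_x_2 = 6.5; pos_y_2 = 9.5; pos_z_2 = 10; pos_x_3 = 5.5; pos_y_3 = 8.5; pos_z_3 = 5; pos_x_4 = 4; pos_y_4 = 9; pos_z_4 = 9; height_4 = 2; pos_x_5 = 5; pos_y_5 = 3.5; pos_z_5 = 0.5; height_5 = 6; pos_x_6 = 7; pos_y_6 = 8; pos_z_6 = 9.5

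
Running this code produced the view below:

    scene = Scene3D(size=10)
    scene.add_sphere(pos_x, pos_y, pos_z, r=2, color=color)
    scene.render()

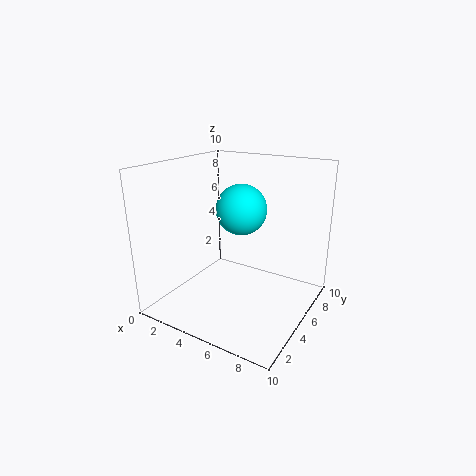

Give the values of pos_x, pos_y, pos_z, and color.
pos_x = 3.5, pos_y = 8, pos_z = 6, color = 'cyan'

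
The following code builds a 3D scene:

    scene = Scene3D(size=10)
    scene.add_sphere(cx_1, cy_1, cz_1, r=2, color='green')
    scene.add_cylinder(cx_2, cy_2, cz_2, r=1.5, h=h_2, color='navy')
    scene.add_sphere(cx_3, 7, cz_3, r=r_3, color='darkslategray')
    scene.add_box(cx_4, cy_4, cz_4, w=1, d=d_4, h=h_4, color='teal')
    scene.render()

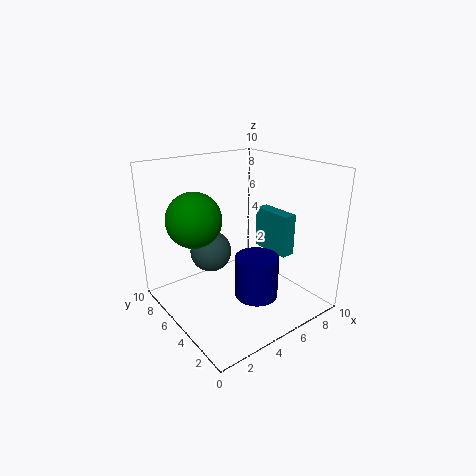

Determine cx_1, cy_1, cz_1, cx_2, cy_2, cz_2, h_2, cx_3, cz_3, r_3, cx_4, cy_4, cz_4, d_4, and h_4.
cx_1 = 3
cy_1 = 7.5
cz_1 = 6
cx_2 = 5.5
cy_2 = 3.5
cz_2 = 1
h_2 = 3
cx_3 = 4
cz_3 = 3.5
r_3 = 1.5
cx_4 = 7.5
cy_4 = 3
cz_4 = 3.5
d_4 = 3
h_4 = 3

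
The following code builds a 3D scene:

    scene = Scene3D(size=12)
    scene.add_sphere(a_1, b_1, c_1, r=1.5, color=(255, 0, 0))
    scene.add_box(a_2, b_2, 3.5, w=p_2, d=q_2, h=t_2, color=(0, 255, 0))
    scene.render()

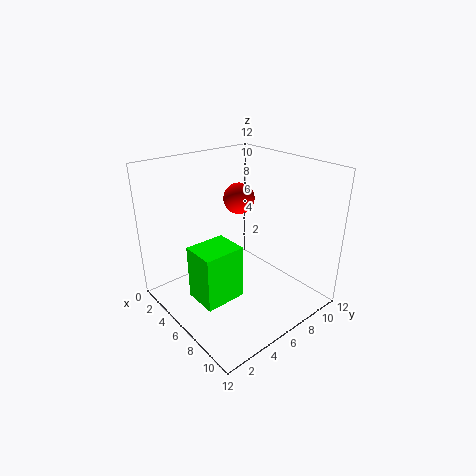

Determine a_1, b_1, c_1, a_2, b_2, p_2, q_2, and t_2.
a_1 = 2; b_1 = 9.5; c_1 = 7.5; a_2 = 7; b_2 = 0.5; p_2 = 2.5; q_2 = 3; t_2 = 4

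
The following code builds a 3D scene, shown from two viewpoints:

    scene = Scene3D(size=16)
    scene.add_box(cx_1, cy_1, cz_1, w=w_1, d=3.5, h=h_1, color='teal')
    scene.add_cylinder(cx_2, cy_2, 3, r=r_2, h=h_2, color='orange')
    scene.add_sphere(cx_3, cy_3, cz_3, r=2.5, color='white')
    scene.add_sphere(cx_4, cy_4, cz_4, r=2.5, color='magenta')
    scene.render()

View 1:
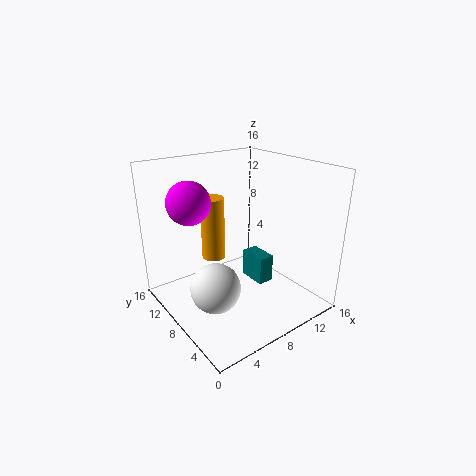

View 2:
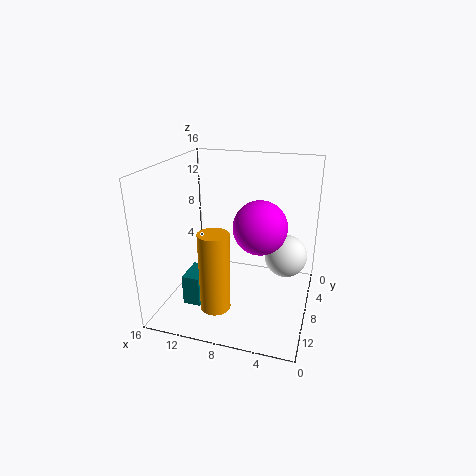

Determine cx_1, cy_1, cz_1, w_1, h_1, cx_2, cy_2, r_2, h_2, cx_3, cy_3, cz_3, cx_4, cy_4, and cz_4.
cx_1 = 11.5, cy_1 = 8, cz_1 = 0.5, w_1 = 2, h_1 = 3.5, cx_2 = 8.5, cy_2 = 14, r_2 = 1.5, h_2 = 8, cx_3 = 3, cy_3 = 5, cz_3 = 5, cx_4 = 4.5, cy_4 = 12.5, cz_4 = 11.5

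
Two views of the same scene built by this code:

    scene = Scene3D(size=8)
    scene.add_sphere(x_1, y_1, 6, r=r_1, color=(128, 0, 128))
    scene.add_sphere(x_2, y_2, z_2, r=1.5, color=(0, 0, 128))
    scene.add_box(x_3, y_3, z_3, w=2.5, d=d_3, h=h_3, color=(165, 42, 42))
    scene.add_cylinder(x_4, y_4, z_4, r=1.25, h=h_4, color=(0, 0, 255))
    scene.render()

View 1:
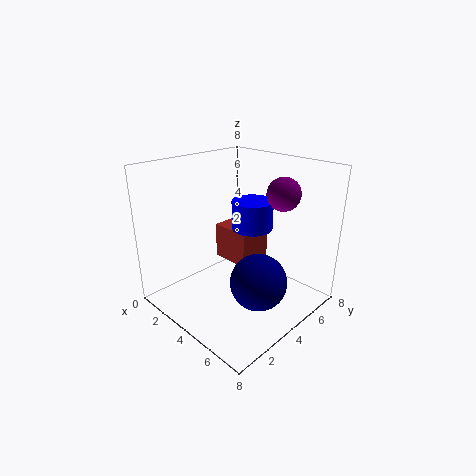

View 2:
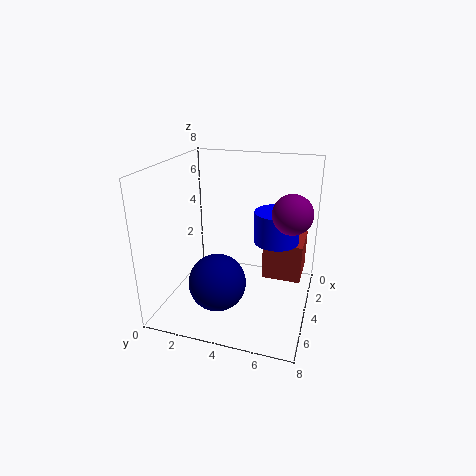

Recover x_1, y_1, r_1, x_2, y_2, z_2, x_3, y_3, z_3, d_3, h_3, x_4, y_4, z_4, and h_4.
x_1 = 4.75
y_1 = 7
r_1 = 1
x_2 = 6
y_2 = 3.5
z_2 = 2.25
x_3 = 0.75
y_3 = 5.25
z_3 = 1.25
d_3 = 2.25
h_3 = 2.25
x_4 = 3.25
y_4 = 6
z_4 = 3.75
h_4 = 1.75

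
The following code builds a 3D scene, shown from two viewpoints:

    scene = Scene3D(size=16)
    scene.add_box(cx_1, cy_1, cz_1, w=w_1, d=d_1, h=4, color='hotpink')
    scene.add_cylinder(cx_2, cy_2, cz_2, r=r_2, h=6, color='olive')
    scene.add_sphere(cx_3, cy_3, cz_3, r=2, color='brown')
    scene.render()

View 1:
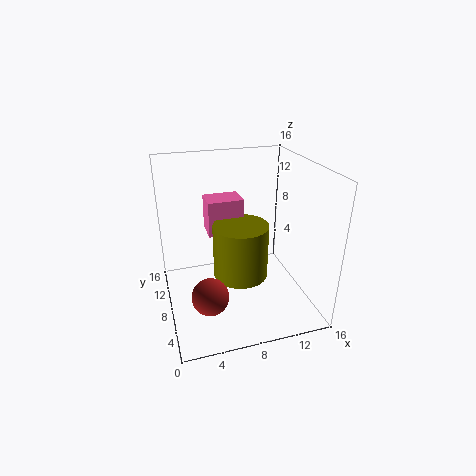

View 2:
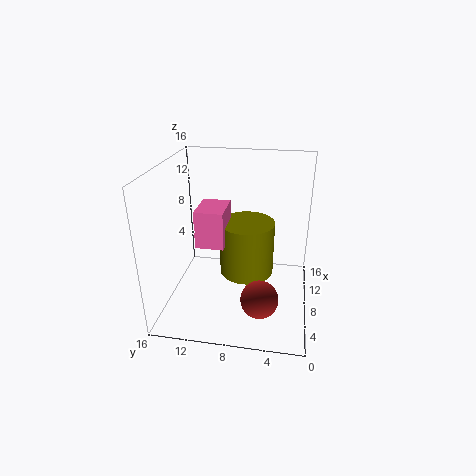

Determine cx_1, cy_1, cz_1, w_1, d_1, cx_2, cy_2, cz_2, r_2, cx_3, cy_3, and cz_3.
cx_1 = 5
cy_1 = 9
cz_1 = 8
w_1 = 4
d_1 = 3
cx_2 = 8
cy_2 = 7
cz_2 = 4
r_2 = 3
cx_3 = 4
cy_3 = 5
cz_3 = 3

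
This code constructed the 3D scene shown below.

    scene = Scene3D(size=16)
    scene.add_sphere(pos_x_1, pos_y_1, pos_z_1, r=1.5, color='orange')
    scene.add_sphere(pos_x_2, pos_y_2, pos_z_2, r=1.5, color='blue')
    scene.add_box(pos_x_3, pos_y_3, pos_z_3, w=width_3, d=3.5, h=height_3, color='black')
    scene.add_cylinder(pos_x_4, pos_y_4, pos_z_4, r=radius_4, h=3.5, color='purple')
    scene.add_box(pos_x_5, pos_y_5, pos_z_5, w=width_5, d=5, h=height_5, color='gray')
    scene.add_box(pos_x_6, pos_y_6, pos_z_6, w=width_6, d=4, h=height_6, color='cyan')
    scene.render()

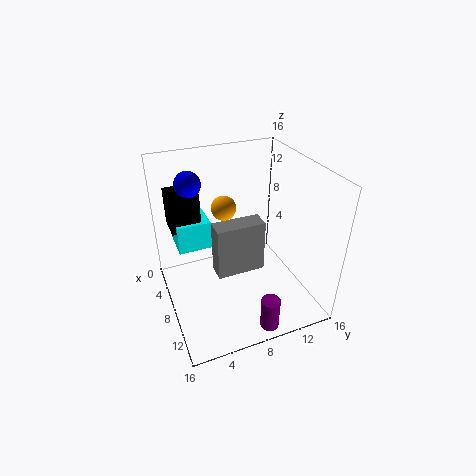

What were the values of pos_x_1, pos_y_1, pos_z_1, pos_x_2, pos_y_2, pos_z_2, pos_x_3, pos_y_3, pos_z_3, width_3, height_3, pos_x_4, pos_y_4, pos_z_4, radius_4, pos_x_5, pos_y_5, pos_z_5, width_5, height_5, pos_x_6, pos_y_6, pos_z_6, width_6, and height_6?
pos_x_1 = 3.5, pos_y_1 = 8, pos_z_1 = 9.5, pos_x_2 = 3, pos_y_2 = 4, pos_z_2 = 13, pos_x_3 = 0.5, pos_y_3 = 1.5, pos_z_3 = 7.5, width_3 = 3.5, height_3 = 4.5, pos_x_4 = 14.5, pos_y_4 = 9, pos_z_4 = 0.5, radius_4 = 1, pos_x_5 = 9.5, pos_y_5 = 4.5, pos_z_5 = 6, width_5 = 2, height_5 = 5.5, pos_x_6 = 0.5, pos_y_6 = 2, pos_z_6 = 5, width_6 = 4, height_6 = 3.5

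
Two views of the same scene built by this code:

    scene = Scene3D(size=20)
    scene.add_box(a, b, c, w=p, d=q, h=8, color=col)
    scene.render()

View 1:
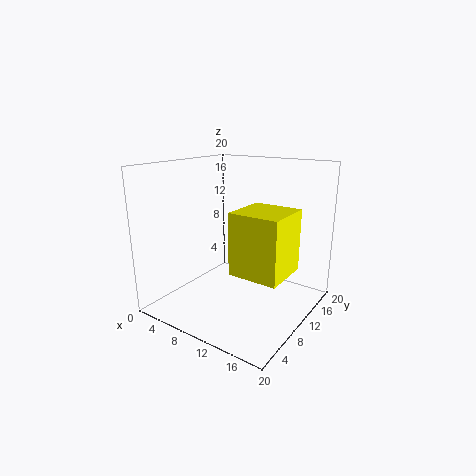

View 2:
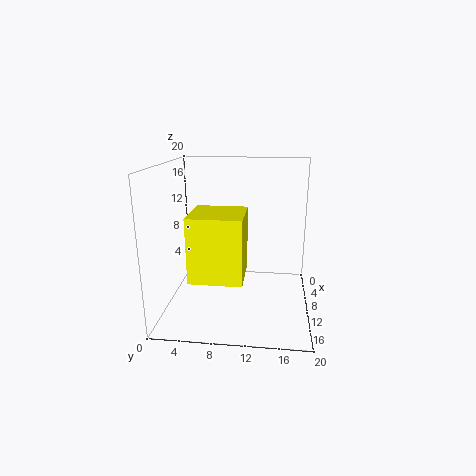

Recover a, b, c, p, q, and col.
a = 12; b = 5; c = 7; p = 6.5; q = 6.5; col = 'yellow'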